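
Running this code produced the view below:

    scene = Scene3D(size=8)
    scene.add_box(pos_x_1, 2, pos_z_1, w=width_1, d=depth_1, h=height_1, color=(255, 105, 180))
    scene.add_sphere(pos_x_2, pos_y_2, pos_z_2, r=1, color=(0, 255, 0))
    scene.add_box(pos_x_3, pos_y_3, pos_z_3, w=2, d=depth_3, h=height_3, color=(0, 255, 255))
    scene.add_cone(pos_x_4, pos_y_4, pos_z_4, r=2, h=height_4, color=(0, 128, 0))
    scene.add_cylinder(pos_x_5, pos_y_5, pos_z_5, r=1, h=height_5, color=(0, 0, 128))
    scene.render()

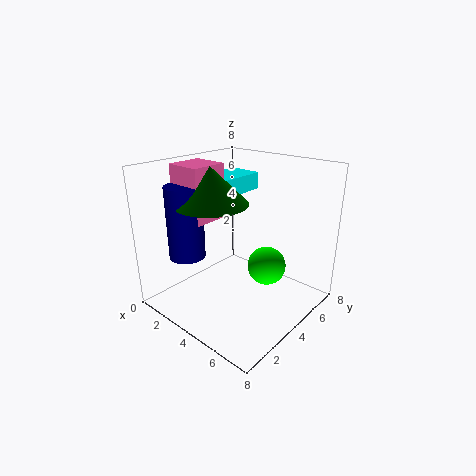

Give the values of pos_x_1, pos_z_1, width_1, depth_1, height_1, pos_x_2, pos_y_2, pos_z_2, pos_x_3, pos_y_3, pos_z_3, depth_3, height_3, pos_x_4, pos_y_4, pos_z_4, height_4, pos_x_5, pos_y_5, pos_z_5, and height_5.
pos_x_1 = 1; pos_z_1 = 5; width_1 = 2; depth_1 = 2; height_1 = 3; pos_x_2 = 6; pos_y_2 = 4; pos_z_2 = 3; pos_x_3 = 1; pos_y_3 = 4; pos_z_3 = 6; depth_3 = 3; height_3 = 1; pos_x_4 = 3; pos_y_4 = 3; pos_z_4 = 6; height_4 = 2; pos_x_5 = 2; pos_y_5 = 2; pos_z_5 = 3; height_5 = 4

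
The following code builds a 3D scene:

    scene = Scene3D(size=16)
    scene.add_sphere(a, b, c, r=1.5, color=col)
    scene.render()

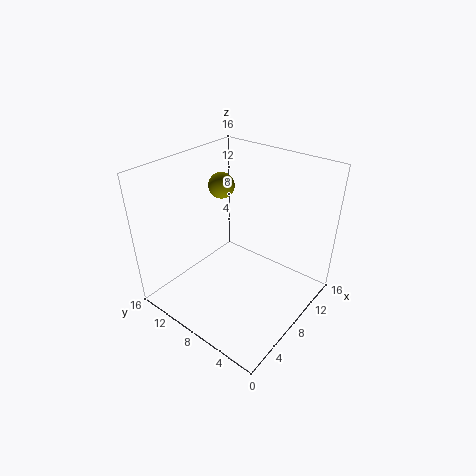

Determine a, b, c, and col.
a = 10
b = 12
c = 12.5
col = 'olive'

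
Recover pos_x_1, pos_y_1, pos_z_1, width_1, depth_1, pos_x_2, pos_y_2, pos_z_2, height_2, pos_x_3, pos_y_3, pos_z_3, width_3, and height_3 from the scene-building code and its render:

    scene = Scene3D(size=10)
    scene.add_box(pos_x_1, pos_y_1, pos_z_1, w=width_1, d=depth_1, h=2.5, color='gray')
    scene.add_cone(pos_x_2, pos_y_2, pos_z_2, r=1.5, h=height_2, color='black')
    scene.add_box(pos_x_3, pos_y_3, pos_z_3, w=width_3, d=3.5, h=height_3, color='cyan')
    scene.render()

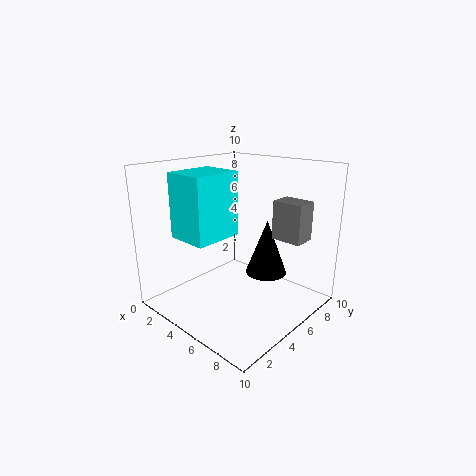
pos_x_1 = 7.5; pos_y_1 = 5.5; pos_z_1 = 5.5; width_1 = 2; depth_1 = 1.5; pos_x_2 = 6; pos_y_2 = 7; pos_z_2 = 2; height_2 = 4; pos_x_3 = 1.5; pos_y_3 = 2; pos_z_3 = 5; width_3 = 3; height_3 = 4.5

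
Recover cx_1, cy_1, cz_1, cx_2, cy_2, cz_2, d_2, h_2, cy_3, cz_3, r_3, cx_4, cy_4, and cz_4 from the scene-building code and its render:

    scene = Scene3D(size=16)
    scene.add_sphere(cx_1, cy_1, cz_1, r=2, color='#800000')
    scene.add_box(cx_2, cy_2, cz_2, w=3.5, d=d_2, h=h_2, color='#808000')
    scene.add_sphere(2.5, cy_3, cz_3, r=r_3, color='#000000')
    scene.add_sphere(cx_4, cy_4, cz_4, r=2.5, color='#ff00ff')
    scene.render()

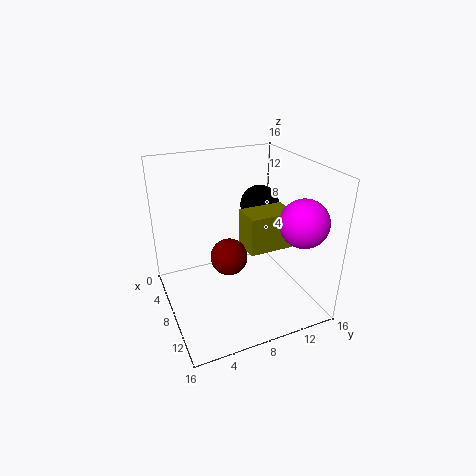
cx_1 = 9, cy_1 = 6.5, cz_1 = 6.5, cx_2 = 5, cy_2 = 9.5, cz_2 = 5.5, d_2 = 5.5, h_2 = 4.5, cy_3 = 13.5, cz_3 = 9, r_3 = 2.5, cx_4 = 13, cy_4 = 13, cz_4 = 11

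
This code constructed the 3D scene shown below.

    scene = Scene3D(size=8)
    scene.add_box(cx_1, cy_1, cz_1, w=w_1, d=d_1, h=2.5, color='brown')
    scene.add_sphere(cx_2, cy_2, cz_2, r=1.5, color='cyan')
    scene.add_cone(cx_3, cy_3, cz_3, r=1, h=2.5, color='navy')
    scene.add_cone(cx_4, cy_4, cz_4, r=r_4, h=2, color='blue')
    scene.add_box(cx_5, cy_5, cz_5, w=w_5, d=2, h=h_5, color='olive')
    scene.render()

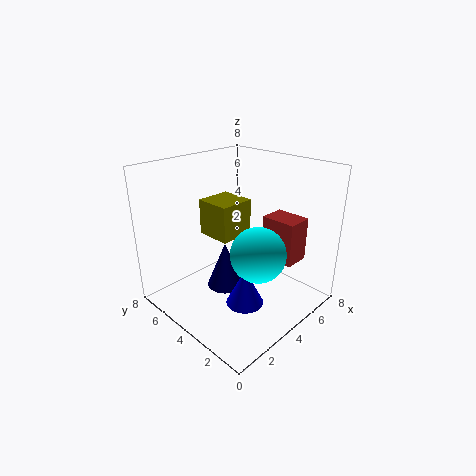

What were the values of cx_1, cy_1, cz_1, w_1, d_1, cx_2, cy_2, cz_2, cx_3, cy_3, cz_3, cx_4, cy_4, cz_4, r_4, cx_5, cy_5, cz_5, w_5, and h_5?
cx_1 = 5.5, cy_1 = 1.5, cz_1 = 2.5, w_1 = 1.5, d_1 = 2, cx_2 = 4, cy_2 = 2.5, cz_2 = 3.5, cx_3 = 3, cy_3 = 4, cz_3 = 1.5, cx_4 = 3, cy_4 = 2.5, cz_4 = 1, r_4 = 1, cx_5 = 3, cy_5 = 4, cz_5 = 4, w_5 = 2, h_5 = 2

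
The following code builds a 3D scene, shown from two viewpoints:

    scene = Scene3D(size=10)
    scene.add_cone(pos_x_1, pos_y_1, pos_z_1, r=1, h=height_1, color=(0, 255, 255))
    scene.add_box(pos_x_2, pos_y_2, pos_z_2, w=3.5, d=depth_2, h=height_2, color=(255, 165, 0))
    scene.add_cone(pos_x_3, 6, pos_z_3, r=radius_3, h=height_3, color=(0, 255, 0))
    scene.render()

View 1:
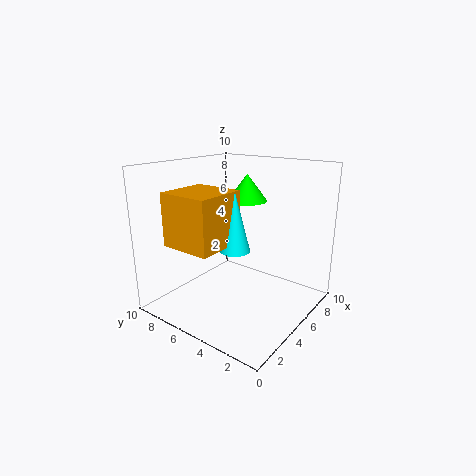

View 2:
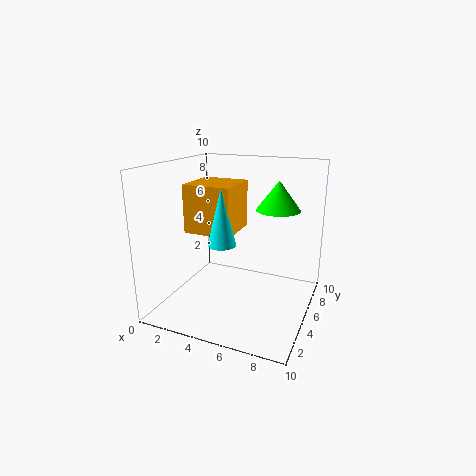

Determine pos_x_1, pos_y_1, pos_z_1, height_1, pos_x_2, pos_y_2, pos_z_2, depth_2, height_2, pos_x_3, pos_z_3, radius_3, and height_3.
pos_x_1 = 4, pos_y_1 = 4.5, pos_z_1 = 4.5, height_1 = 4, pos_x_2 = 1, pos_y_2 = 4.5, pos_z_2 = 5, depth_2 = 3.5, height_2 = 3.5, pos_x_3 = 7.5, pos_z_3 = 7, radius_3 = 1.5, height_3 = 2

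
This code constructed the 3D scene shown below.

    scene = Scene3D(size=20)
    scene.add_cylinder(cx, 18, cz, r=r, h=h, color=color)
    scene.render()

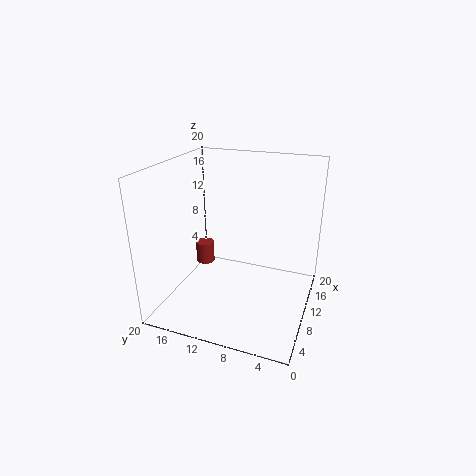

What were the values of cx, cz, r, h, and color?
cx = 15.5; cz = 2; r = 1.5; h = 3.5; color = 'brown'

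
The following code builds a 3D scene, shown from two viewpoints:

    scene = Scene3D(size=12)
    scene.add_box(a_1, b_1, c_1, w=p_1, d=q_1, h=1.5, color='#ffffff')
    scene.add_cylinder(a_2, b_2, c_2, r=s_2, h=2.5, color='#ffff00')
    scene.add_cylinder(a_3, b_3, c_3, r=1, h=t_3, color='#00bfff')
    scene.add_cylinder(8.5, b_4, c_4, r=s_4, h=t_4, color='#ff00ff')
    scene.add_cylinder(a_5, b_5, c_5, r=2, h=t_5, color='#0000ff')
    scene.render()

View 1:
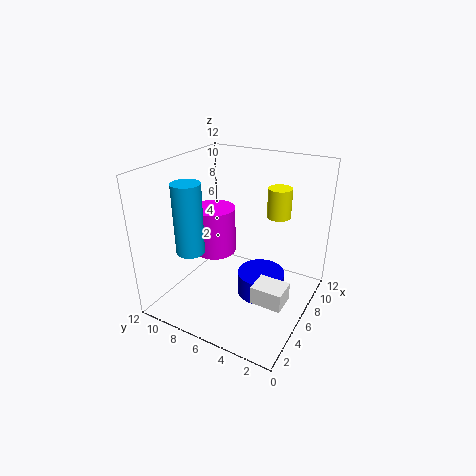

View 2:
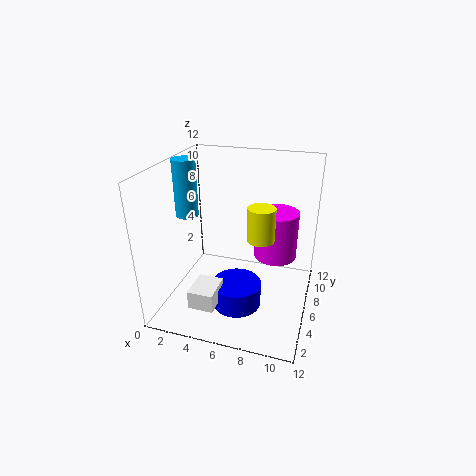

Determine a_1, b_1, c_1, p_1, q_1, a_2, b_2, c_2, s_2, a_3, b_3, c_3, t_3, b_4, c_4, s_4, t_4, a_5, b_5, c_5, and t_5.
a_1 = 3.5; b_1 = 1; c_1 = 2; p_1 = 2; q_1 = 2.5; a_2 = 8.5; b_2 = 3.5; c_2 = 7.5; s_2 = 1; a_3 = 1; b_3 = 7; c_3 = 7; t_3 = 5; b_4 = 10; c_4 = 2.5; s_4 = 2; t_4 = 4.5; a_5 = 6.5; b_5 = 4; c_5 = 1; t_5 = 2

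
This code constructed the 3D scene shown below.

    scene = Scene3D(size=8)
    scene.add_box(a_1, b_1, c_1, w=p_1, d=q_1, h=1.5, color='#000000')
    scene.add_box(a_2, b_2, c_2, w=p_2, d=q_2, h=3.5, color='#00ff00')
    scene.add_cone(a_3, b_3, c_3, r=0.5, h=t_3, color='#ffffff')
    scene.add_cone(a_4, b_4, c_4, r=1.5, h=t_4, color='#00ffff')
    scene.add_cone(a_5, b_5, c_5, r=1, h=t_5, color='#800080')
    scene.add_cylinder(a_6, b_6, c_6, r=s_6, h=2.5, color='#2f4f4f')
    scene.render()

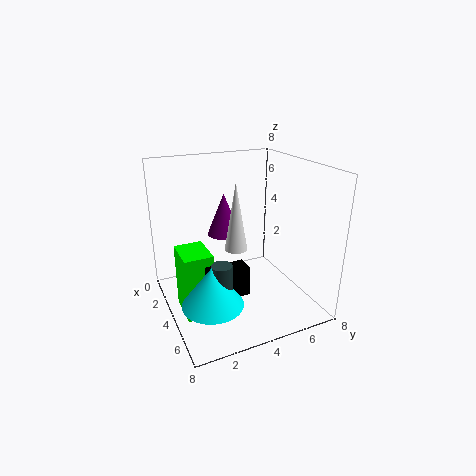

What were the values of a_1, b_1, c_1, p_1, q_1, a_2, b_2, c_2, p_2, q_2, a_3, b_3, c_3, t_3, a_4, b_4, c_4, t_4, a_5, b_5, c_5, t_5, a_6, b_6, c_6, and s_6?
a_1 = 5.5; b_1 = 1.5; c_1 = 2; p_1 = 1; q_1 = 2; a_2 = 3.5; b_2 = 0.5; c_2 = 0.5; p_2 = 2; q_2 = 1.5; a_3 = 7; b_3 = 2.5; c_3 = 5; t_3 = 3; a_4 = 6.5; b_4 = 1.5; c_4 = 2; t_4 = 2; a_5 = 2; b_5 = 4; c_5 = 3.5; t_5 = 2.5; a_6 = 6.5; b_6 = 2; c_6 = 1.5; s_6 = 0.5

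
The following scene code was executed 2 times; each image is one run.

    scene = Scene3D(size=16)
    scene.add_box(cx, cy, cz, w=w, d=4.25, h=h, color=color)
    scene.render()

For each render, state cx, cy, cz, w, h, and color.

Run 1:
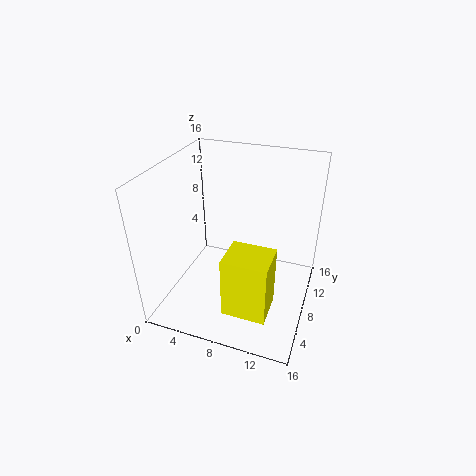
cx = 7.5, cy = 3.75, cz = 0.25, w = 5, h = 7.25, color = 'yellow'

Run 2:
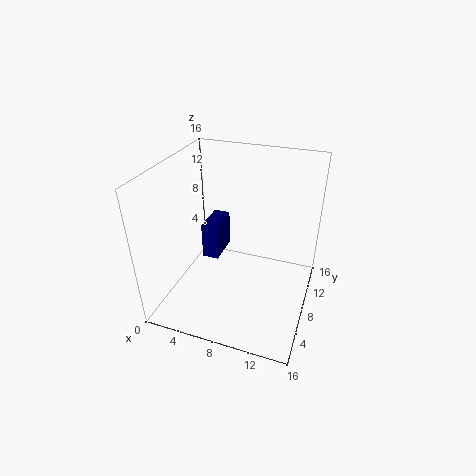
cx = 2.75, cy = 9.5, cz = 3.25, w = 2, h = 4.5, color = 'navy'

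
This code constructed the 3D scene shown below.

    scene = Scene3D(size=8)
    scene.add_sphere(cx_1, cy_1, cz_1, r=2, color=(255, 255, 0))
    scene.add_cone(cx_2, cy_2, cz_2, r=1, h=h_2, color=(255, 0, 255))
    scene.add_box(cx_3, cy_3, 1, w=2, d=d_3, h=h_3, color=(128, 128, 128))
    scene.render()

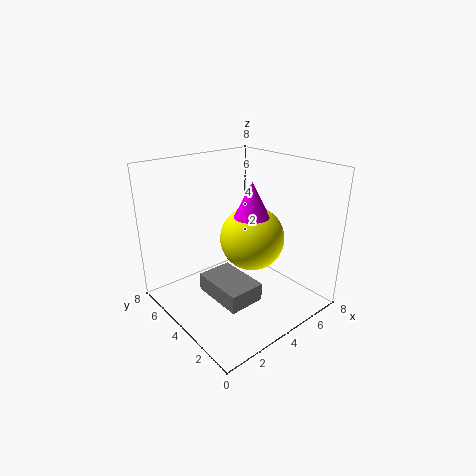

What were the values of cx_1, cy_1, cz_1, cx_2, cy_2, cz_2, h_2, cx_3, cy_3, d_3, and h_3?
cx_1 = 6
cy_1 = 5
cz_1 = 3
cx_2 = 5
cy_2 = 4
cz_2 = 5
h_2 = 2
cx_3 = 2
cy_3 = 2
d_3 = 3
h_3 = 1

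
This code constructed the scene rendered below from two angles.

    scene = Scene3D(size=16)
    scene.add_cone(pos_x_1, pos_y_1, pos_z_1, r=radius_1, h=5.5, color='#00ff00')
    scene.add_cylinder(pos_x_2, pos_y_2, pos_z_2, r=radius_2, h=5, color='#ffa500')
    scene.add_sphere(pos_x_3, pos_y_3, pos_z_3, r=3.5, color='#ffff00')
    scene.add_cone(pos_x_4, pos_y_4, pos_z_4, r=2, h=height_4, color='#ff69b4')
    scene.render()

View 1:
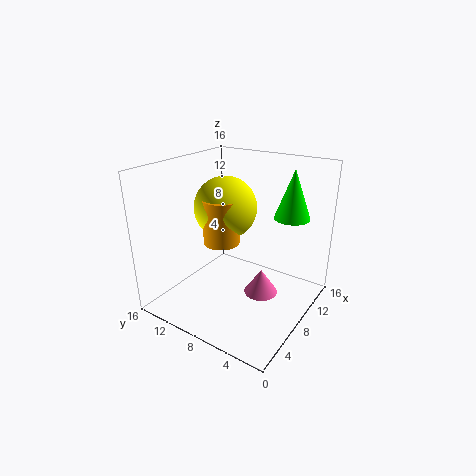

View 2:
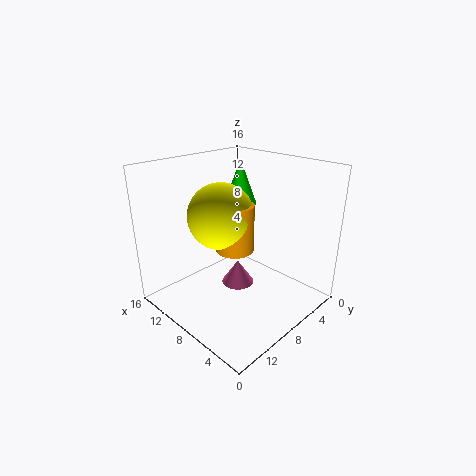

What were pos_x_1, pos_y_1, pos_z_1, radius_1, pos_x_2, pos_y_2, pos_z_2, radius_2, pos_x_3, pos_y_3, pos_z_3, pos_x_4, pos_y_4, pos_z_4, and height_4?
pos_x_1 = 12; pos_y_1 = 3.5; pos_z_1 = 10; radius_1 = 2; pos_x_2 = 7; pos_y_2 = 9.5; pos_z_2 = 7.5; radius_2 = 2; pos_x_3 = 8.5; pos_y_3 = 10; pos_z_3 = 11; pos_x_4 = 10; pos_y_4 = 6; pos_z_4 = 0.5; height_4 = 3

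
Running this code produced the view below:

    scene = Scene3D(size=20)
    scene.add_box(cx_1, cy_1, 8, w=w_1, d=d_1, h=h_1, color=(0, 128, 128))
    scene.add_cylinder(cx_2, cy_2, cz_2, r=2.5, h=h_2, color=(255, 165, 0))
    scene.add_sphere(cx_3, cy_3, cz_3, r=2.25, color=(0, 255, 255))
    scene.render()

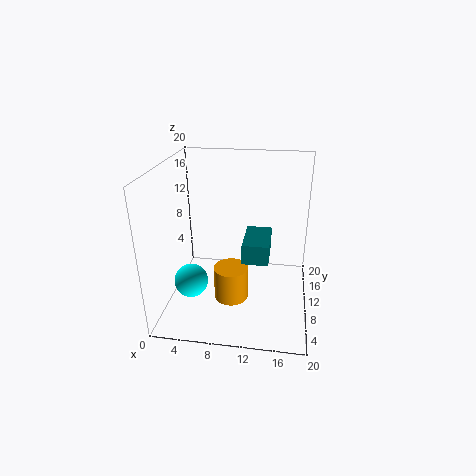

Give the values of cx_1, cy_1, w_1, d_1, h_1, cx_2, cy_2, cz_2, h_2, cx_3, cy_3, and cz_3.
cx_1 = 11; cy_1 = 6.5; w_1 = 3.5; d_1 = 6; h_1 = 2.75; cx_2 = 9; cy_2 = 9.75; cz_2 = 0.25; h_2 = 5; cx_3 = 4.25; cy_3 = 5.75; cz_3 = 5.25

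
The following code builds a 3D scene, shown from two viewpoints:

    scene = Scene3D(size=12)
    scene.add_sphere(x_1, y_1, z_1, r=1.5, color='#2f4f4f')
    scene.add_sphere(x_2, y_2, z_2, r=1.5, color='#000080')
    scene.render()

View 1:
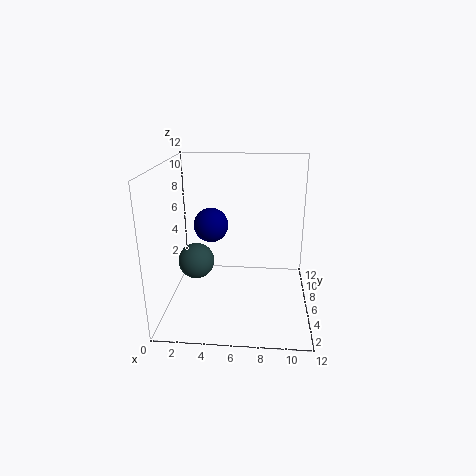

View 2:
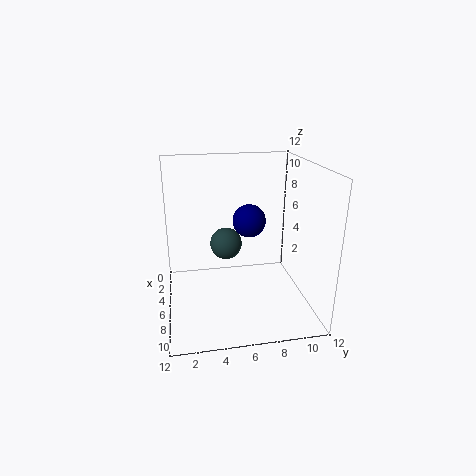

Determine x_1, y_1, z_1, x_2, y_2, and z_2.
x_1 = 2.5; y_1 = 5.5; z_1 = 4; x_2 = 3.5; y_2 = 7.5; z_2 = 6.5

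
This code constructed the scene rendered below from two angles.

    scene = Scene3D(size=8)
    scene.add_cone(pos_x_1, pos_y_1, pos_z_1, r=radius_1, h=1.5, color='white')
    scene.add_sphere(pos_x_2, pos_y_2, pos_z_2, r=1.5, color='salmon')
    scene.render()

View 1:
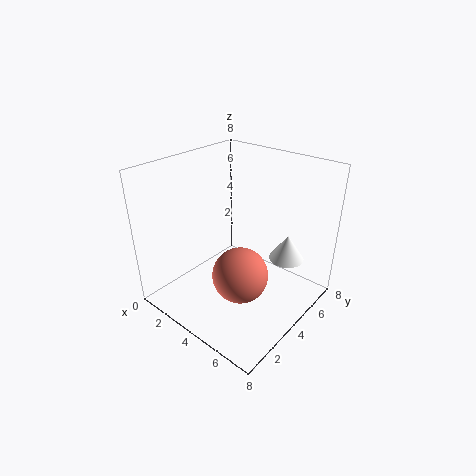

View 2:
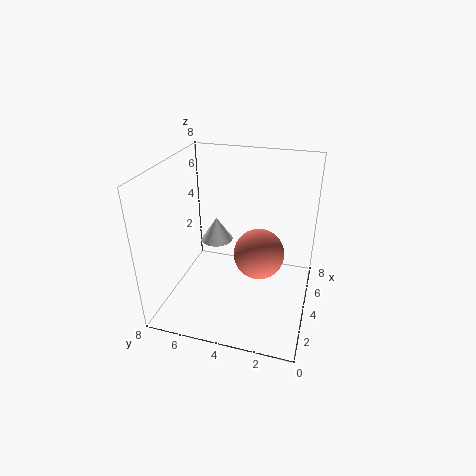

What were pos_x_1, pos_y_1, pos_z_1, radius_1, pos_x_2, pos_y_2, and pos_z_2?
pos_x_1 = 6; pos_y_1 = 6; pos_z_1 = 2.5; radius_1 = 1; pos_x_2 = 5; pos_y_2 = 3; pos_z_2 = 2.5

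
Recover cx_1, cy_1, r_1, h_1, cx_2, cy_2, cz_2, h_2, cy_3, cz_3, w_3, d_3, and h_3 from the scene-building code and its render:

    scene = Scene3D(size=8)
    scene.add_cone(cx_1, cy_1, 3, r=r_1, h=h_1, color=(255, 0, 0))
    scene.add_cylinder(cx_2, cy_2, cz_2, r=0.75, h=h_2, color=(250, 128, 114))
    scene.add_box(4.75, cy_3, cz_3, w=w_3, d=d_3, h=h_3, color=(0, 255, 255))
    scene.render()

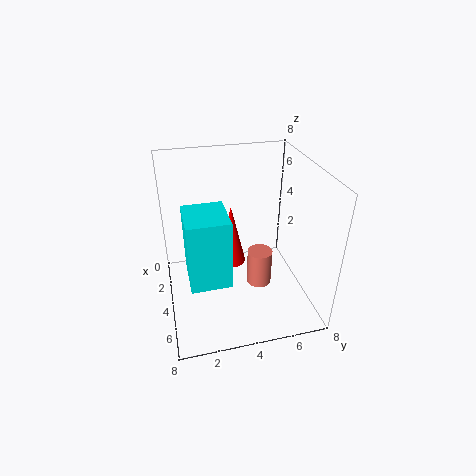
cx_1 = 4.5, cy_1 = 3.5, r_1 = 0.75, h_1 = 3.25, cx_2 = 3.5, cy_2 = 5.5, cz_2 = 0.25, h_2 = 2.25, cy_3 = 1, cz_3 = 3.25, w_3 = 2.25, d_3 = 2, h_3 = 3.5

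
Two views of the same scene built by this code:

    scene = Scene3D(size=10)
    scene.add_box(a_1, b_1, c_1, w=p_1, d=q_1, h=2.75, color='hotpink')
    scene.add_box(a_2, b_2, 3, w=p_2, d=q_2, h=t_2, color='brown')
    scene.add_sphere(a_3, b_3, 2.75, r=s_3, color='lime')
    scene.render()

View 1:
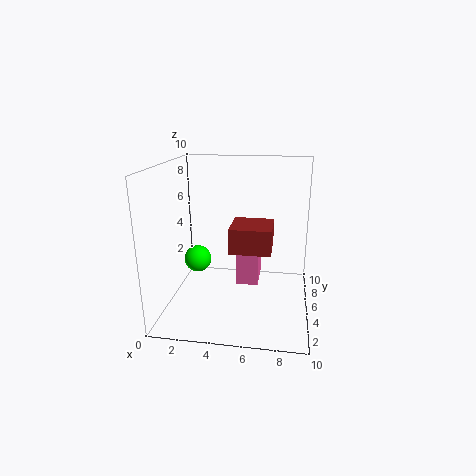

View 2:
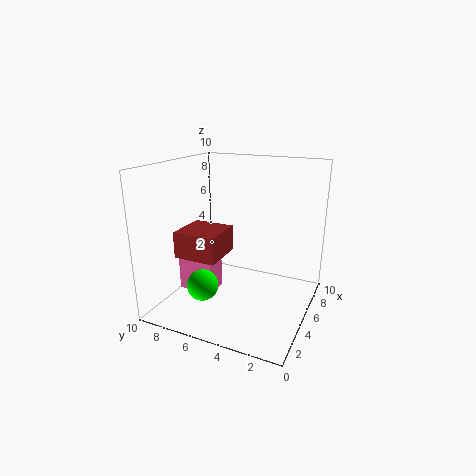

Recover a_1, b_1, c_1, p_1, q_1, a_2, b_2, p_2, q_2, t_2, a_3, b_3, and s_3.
a_1 = 4.5
b_1 = 7
c_1 = 0.25
p_1 = 1.75
q_1 = 2.75
a_2 = 4
b_2 = 6.5
p_2 = 3.25
q_2 = 3.25
t_2 = 2
a_3 = 1.75
b_3 = 6
s_3 = 1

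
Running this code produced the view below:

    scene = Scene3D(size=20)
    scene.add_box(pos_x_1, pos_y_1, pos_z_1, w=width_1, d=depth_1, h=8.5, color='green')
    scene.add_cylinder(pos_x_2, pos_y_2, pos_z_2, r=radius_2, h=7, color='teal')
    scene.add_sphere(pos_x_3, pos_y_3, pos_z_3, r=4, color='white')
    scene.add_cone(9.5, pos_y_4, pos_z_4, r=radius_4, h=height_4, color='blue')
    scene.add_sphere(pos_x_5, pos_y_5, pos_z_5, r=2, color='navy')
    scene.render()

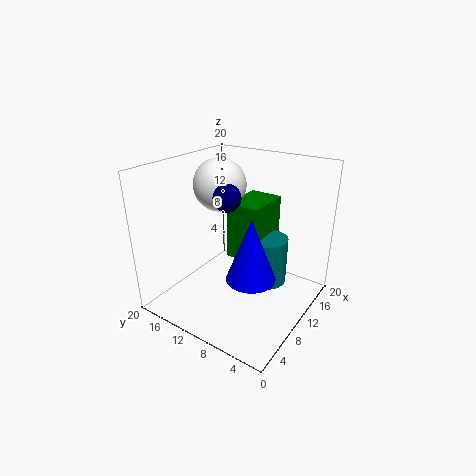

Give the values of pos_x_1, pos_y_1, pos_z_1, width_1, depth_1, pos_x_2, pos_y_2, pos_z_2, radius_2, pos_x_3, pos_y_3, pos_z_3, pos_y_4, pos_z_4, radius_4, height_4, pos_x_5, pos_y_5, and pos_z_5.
pos_x_1 = 11.5, pos_y_1 = 8, pos_z_1 = 5.5, width_1 = 7, depth_1 = 5, pos_x_2 = 14, pos_y_2 = 7.5, pos_z_2 = 2, radius_2 = 3, pos_x_3 = 14, pos_y_3 = 16, pos_z_3 = 15.5, pos_y_4 = 7.5, pos_z_4 = 4.5, radius_4 = 3.5, height_4 = 9, pos_x_5 = 11, pos_y_5 = 12.5, pos_z_5 = 15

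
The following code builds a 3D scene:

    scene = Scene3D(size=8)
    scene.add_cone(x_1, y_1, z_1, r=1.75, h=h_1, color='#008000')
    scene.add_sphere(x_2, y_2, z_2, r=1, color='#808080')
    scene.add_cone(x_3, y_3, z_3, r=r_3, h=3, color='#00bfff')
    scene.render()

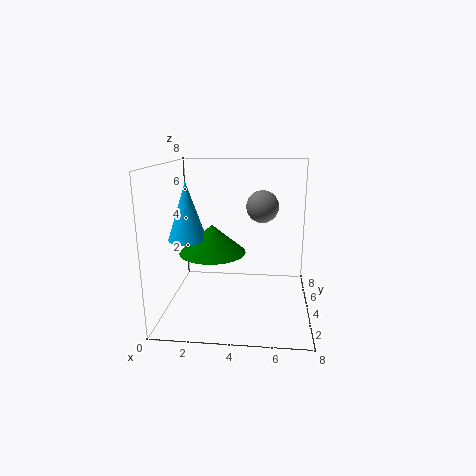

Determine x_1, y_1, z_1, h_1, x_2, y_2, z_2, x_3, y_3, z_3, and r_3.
x_1 = 2.75
y_1 = 3
z_1 = 3.5
h_1 = 1.5
x_2 = 5.25
y_2 = 6.5
z_2 = 5.25
x_3 = 1.5
y_3 = 2.75
z_3 = 4.25
r_3 = 1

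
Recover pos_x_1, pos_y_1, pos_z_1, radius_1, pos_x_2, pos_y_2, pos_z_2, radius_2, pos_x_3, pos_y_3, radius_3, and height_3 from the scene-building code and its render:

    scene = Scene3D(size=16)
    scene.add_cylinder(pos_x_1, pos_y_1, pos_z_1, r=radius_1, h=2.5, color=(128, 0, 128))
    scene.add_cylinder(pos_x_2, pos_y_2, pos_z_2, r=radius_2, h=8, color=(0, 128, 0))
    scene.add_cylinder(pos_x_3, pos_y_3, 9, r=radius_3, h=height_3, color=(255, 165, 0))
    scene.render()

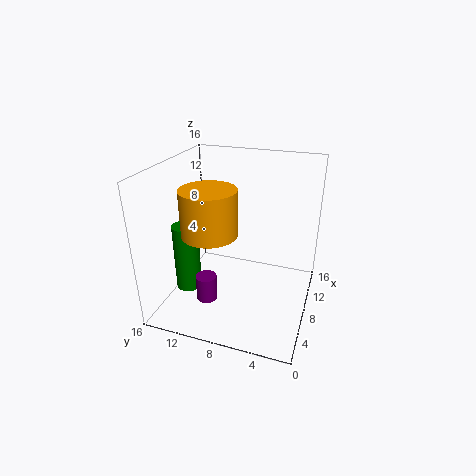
pos_x_1 = 1.5
pos_y_1 = 9
pos_z_1 = 4.5
radius_1 = 1
pos_x_2 = 7
pos_y_2 = 14
pos_z_2 = 1
radius_2 = 1.5
pos_x_3 = 6
pos_y_3 = 10.5
radius_3 = 3
height_3 = 5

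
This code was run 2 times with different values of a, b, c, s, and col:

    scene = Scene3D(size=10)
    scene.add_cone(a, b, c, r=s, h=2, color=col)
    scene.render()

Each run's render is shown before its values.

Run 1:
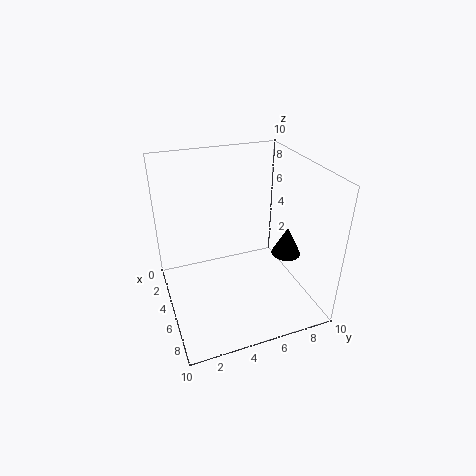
a = 6.5, b = 8, c = 4, s = 1, col = 'black'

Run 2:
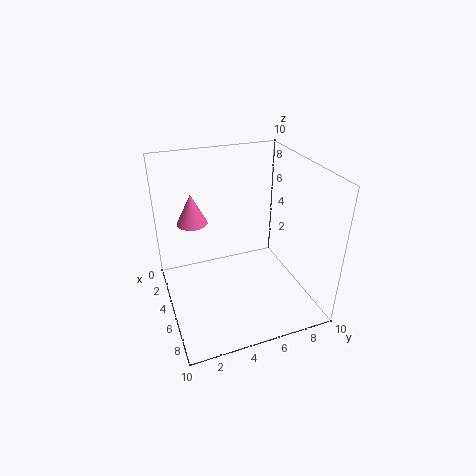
a = 4.5, b = 2, c = 6.5, s = 1, col = 'hotpink'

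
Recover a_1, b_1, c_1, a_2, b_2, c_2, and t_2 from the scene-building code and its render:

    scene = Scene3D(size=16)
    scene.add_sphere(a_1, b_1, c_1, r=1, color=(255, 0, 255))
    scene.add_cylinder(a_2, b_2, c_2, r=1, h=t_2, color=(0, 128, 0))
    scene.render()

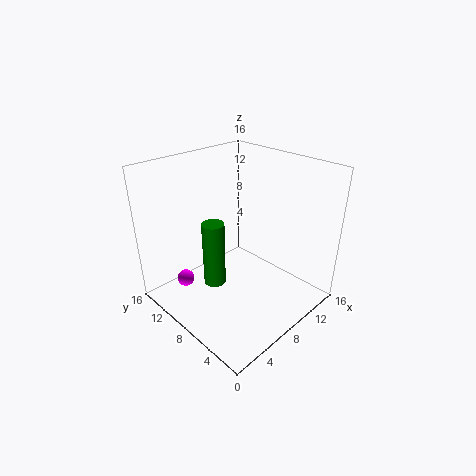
a_1 = 4; b_1 = 13; c_1 = 2; a_2 = 2; b_2 = 5; c_2 = 7; t_2 = 6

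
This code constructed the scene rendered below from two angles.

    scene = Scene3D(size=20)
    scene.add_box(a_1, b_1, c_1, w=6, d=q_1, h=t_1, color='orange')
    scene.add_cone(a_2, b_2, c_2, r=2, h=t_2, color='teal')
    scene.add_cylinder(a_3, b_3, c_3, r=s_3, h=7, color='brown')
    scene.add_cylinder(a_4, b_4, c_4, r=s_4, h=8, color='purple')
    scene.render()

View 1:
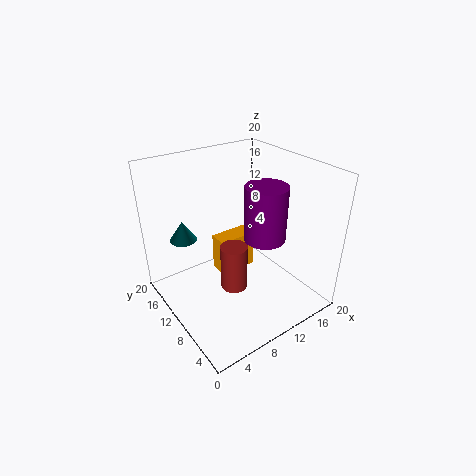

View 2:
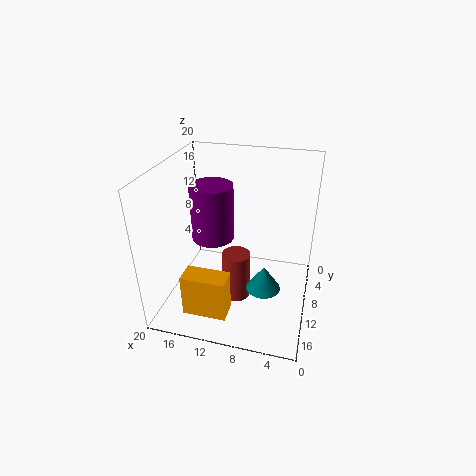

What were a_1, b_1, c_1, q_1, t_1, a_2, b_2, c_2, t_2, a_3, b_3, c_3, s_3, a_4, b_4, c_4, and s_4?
a_1 = 10; b_1 = 14; c_1 = 1; q_1 = 3; t_1 = 6; a_2 = 5; b_2 = 17; c_2 = 8; t_2 = 3; a_3 = 10; b_3 = 11; c_3 = 1; s_3 = 2; a_4 = 14; b_4 = 9; c_4 = 9; s_4 = 3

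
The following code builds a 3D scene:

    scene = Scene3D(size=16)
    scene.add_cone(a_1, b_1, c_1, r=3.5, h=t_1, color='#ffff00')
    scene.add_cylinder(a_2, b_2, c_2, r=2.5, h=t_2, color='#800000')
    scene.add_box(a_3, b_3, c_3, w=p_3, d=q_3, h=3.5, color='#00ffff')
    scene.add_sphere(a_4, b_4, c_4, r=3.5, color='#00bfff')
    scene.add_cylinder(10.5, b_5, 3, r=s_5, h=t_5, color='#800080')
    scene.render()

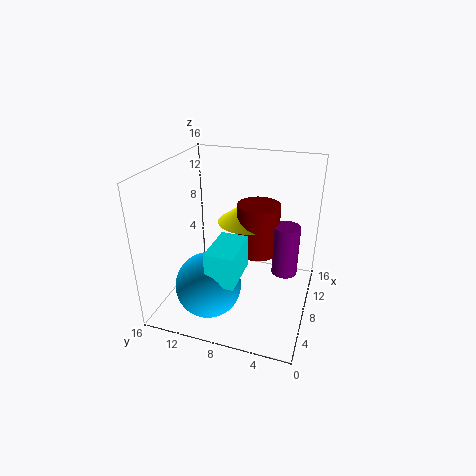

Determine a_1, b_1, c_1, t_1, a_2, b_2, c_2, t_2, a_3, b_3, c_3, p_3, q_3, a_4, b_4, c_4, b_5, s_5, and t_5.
a_1 = 11.5, b_1 = 8, c_1 = 8.5, t_1 = 2.5, a_2 = 11, b_2 = 6.5, c_2 = 5, t_2 = 6, a_3 = 2, b_3 = 6.5, c_3 = 5.5, p_3 = 5, q_3 = 3, a_4 = 4, b_4 = 10, c_4 = 4, b_5 = 3, s_5 = 1.5, t_5 = 6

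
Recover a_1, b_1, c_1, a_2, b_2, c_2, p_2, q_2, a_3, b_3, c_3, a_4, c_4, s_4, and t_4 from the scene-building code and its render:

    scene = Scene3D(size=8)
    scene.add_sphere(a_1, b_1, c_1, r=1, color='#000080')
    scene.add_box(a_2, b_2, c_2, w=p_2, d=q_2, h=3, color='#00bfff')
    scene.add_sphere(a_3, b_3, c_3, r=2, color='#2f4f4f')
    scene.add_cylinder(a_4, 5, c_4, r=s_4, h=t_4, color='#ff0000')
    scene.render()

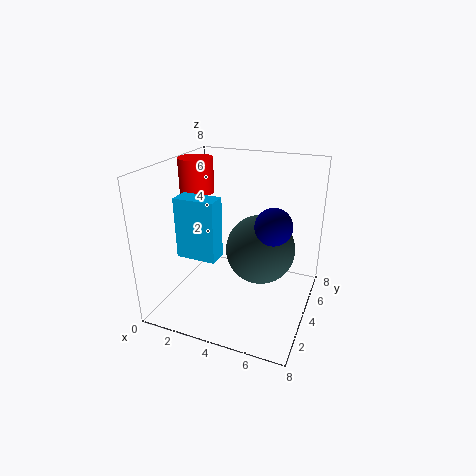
a_1 = 6, b_1 = 4, c_1 = 5, a_2 = 2, b_2 = 1, c_2 = 4, p_2 = 2, q_2 = 1, a_3 = 5, b_3 = 5, c_3 = 3, a_4 = 1, c_4 = 6, s_4 = 1, t_4 = 2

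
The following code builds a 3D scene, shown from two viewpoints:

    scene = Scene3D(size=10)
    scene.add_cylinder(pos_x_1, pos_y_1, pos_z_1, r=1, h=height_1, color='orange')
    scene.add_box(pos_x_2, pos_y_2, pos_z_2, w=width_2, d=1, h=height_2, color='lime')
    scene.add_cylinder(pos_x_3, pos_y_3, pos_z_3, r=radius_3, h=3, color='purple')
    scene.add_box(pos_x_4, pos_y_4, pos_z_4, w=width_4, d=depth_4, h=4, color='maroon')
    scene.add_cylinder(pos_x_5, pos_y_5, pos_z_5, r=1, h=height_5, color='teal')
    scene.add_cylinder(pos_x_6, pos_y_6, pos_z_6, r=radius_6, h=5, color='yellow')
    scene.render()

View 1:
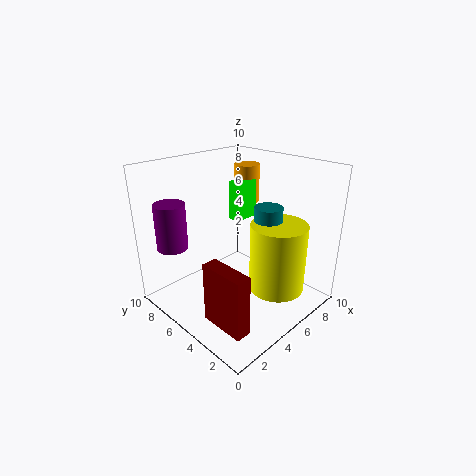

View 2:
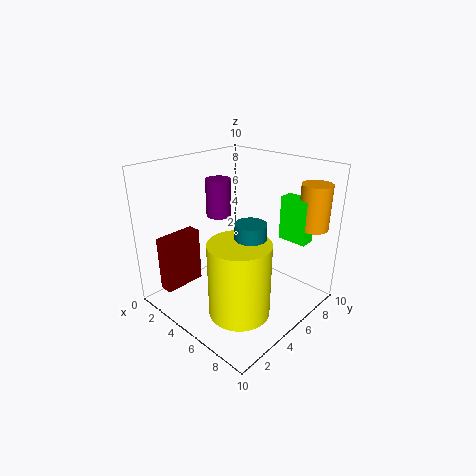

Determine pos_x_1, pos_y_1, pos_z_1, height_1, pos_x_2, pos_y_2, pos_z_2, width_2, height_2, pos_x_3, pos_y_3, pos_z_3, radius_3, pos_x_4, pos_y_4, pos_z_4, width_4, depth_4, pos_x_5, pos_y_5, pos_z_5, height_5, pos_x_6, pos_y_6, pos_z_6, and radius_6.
pos_x_1 = 9, pos_y_1 = 8, pos_z_1 = 6, height_1 = 3, pos_x_2 = 7, pos_y_2 = 7, pos_z_2 = 5, width_2 = 2, height_2 = 3, pos_x_3 = 1, pos_y_3 = 7, pos_z_3 = 5, radius_3 = 1, pos_x_4 = 1, pos_y_4 = 1, pos_z_4 = 1, width_4 = 1, depth_4 = 3, pos_x_5 = 7, pos_y_5 = 4, pos_z_5 = 5, height_5 = 2, pos_x_6 = 7, pos_y_6 = 3, pos_z_6 = 1, radius_6 = 2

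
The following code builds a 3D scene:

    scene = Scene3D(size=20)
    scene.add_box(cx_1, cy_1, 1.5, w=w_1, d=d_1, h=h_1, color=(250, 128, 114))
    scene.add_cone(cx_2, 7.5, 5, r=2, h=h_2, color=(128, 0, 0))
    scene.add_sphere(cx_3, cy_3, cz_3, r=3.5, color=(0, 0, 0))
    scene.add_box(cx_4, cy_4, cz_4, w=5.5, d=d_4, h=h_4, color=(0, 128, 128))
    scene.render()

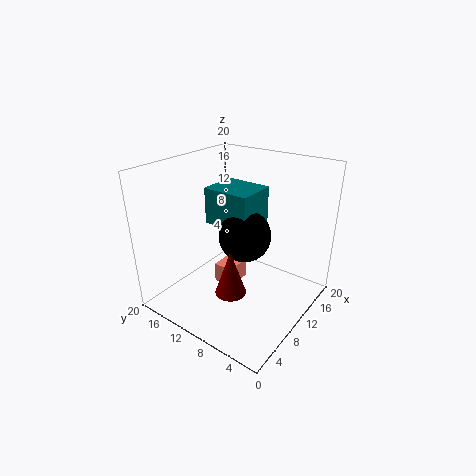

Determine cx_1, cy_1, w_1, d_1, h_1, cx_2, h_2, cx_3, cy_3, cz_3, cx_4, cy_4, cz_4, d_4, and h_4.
cx_1 = 9.5; cy_1 = 11; w_1 = 4; d_1 = 3; h_1 = 3; cx_2 = 5; h_2 = 6; cx_3 = 9.5; cy_3 = 8.5; cz_3 = 11; cx_4 = 8; cy_4 = 7.5; cz_4 = 12; d_4 = 6.5; h_4 = 5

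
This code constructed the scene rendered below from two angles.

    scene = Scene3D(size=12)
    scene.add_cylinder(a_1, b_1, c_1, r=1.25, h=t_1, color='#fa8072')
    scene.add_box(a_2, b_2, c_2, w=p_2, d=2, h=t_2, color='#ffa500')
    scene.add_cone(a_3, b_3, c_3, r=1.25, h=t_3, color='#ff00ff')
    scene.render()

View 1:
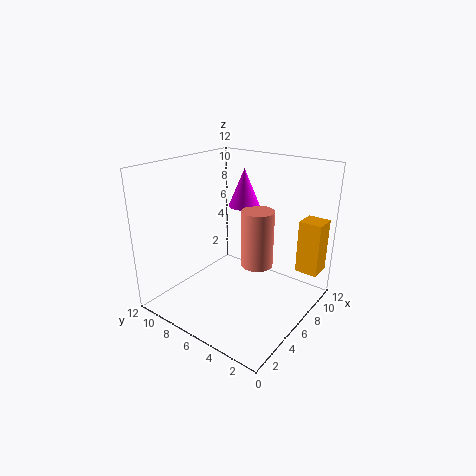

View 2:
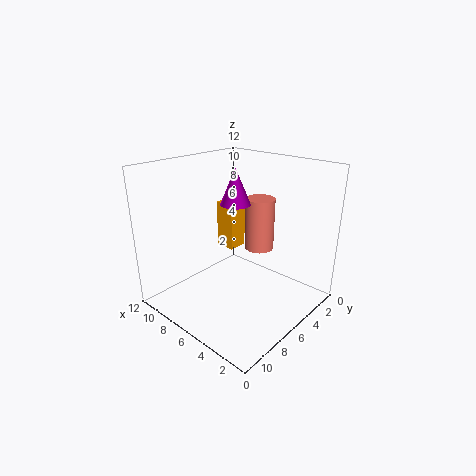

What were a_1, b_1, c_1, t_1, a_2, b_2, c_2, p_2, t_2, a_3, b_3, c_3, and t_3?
a_1 = 5.5, b_1 = 3.75, c_1 = 4.5, t_1 = 4.5, a_2 = 10, b_2 = 0.5, c_2 = 2.25, p_2 = 2, t_2 = 4.75, a_3 = 6.5, b_3 = 5.75, c_3 = 8.75, t_3 = 3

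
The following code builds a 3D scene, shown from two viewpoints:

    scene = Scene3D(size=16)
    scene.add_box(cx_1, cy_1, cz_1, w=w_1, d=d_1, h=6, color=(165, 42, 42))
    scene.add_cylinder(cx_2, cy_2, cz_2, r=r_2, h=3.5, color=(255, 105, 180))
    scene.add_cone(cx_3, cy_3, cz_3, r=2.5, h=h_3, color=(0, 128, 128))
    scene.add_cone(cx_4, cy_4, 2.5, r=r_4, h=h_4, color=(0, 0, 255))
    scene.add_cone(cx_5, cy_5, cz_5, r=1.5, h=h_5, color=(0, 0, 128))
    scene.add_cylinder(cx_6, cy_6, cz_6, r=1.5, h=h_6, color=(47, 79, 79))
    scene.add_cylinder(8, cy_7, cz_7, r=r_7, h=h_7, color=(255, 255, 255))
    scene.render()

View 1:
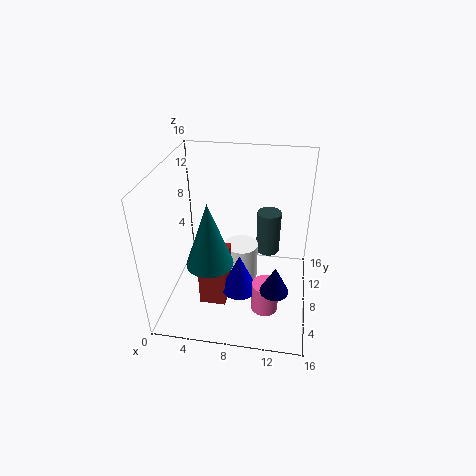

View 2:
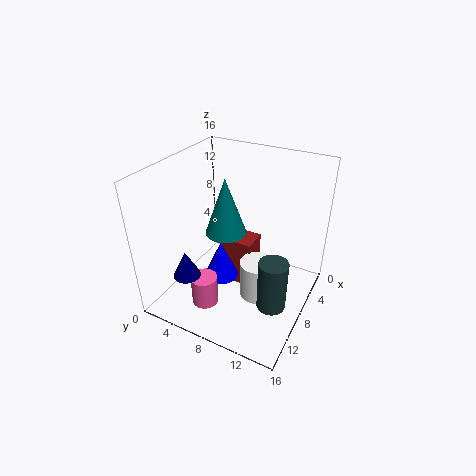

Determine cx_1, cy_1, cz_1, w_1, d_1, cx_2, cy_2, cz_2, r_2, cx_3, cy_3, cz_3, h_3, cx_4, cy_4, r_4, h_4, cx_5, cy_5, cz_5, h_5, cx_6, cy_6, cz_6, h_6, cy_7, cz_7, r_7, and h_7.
cx_1 = 4, cy_1 = 5, cz_1 = 0.5, w_1 = 3, d_1 = 4, cx_2 = 11.5, cy_2 = 5.5, cz_2 = 0.5, r_2 = 1.5, cx_3 = 5.5, cy_3 = 5, cz_3 = 6.5, h_3 = 7, cx_4 = 8.5, cy_4 = 6, r_4 = 2, h_4 = 4.5, cx_5 = 12.5, cy_5 = 4, cz_5 = 4.5, h_5 = 3, cx_6 = 11, cy_6 = 13.5, cz_6 = 3, h_6 = 5.5, cy_7 = 10.5, cz_7 = 1, r_7 = 2, h_7 = 4.5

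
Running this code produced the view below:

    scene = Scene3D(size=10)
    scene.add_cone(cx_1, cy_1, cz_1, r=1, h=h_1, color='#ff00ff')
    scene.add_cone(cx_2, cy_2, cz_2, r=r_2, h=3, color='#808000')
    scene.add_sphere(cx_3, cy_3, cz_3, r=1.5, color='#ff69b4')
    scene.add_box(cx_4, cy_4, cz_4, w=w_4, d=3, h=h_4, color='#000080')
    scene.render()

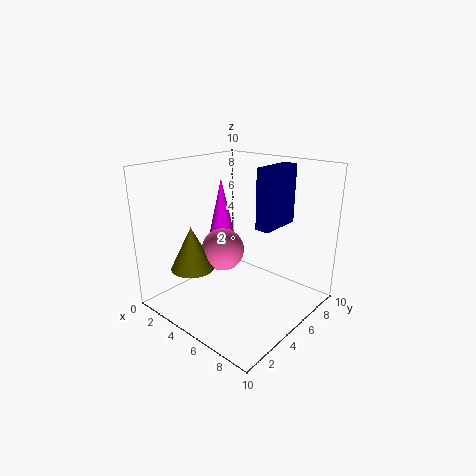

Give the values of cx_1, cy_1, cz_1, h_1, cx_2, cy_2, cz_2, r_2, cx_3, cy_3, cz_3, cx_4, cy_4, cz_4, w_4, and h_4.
cx_1 = 2, cy_1 = 6.5, cz_1 = 4, h_1 = 4.5, cx_2 = 3, cy_2 = 2.5, cz_2 = 3, r_2 = 1.5, cx_3 = 4, cy_3 = 4.5, cz_3 = 4, cx_4 = 6.5, cy_4 = 5, cz_4 = 6, w_4 = 1, h_4 = 4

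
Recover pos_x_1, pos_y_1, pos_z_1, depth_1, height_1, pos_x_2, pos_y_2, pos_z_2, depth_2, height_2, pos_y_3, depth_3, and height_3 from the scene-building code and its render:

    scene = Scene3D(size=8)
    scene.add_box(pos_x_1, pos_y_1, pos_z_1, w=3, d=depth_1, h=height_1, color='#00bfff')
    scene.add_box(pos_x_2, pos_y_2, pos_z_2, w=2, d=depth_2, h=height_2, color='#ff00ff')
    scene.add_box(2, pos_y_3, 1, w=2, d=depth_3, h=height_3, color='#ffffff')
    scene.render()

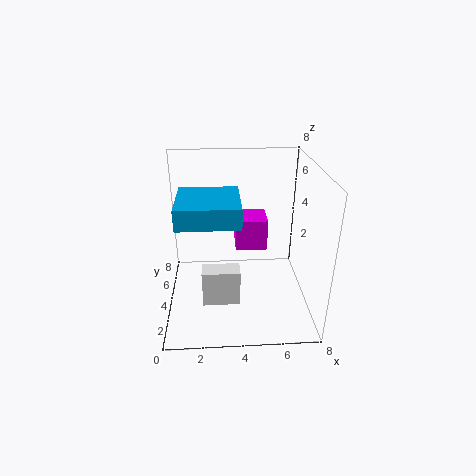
pos_x_1 = 1; pos_y_1 = 1; pos_z_1 = 6; depth_1 = 3; height_1 = 1; pos_x_2 = 4; pos_y_2 = 6; pos_z_2 = 2; depth_2 = 2; height_2 = 2; pos_y_3 = 2; depth_3 = 1; height_3 = 2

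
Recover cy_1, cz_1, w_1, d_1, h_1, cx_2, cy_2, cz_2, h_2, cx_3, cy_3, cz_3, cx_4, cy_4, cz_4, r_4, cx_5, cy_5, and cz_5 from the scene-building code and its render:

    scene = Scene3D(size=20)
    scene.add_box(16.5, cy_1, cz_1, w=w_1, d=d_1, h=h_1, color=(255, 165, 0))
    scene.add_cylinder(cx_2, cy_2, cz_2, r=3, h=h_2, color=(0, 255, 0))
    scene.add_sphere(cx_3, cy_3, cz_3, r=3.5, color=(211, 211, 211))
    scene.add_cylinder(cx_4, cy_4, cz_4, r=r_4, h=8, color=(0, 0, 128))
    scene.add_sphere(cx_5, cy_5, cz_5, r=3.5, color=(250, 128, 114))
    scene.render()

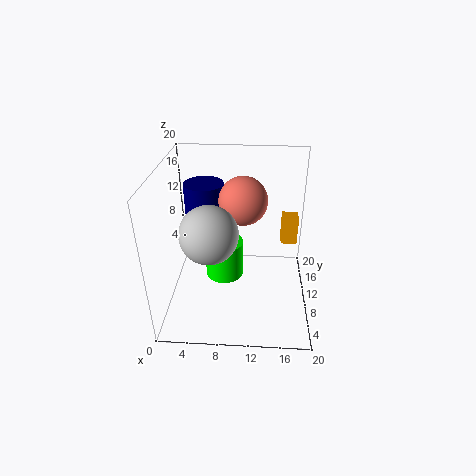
cy_1 = 16
cz_1 = 5.5
w_1 = 2.5
d_1 = 2.5
h_1 = 4.5
cx_2 = 7.5
cy_2 = 14.5
cz_2 = 0.5
h_2 = 6
cx_3 = 7
cy_3 = 4
cz_3 = 14
cx_4 = 4.5
cy_4 = 16
cz_4 = 7.5
r_4 = 3
cx_5 = 10.5
cy_5 = 13.5
cz_5 = 14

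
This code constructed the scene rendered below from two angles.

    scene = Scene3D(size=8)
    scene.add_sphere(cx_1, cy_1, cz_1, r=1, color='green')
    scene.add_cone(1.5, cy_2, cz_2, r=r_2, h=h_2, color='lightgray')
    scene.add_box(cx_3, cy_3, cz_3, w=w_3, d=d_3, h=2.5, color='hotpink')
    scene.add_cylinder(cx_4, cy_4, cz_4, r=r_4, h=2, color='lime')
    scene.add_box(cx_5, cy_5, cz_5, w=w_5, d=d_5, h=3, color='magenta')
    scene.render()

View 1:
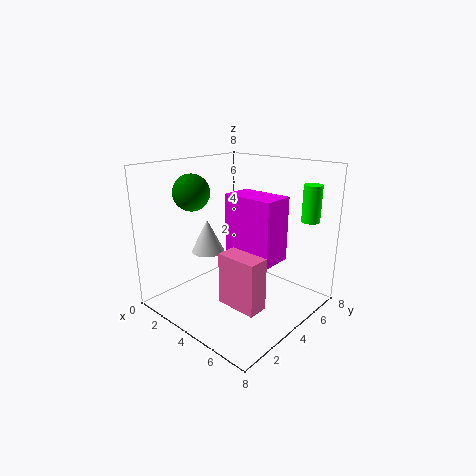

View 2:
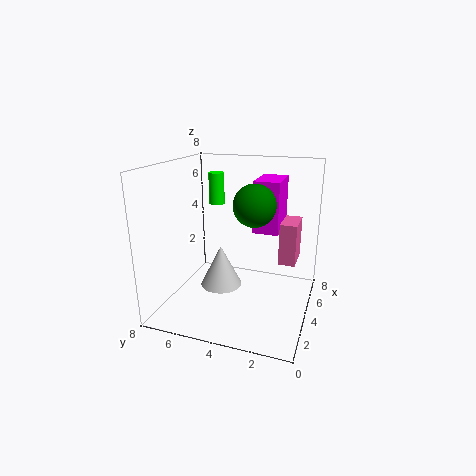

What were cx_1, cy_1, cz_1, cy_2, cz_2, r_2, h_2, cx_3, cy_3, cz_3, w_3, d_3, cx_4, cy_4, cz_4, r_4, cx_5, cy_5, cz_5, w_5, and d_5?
cx_1 = 2
cy_1 = 2.5
cz_1 = 6.5
cy_2 = 4
cz_2 = 2.5
r_2 = 1
h_2 = 2
cx_3 = 5.5
cy_3 = 1
cz_3 = 2
w_3 = 2
d_3 = 1
cx_4 = 7
cy_4 = 6.5
cz_4 = 5
r_4 = 0.5
cx_5 = 5
cy_5 = 2
cz_5 = 4
w_5 = 2.5
d_5 = 1.5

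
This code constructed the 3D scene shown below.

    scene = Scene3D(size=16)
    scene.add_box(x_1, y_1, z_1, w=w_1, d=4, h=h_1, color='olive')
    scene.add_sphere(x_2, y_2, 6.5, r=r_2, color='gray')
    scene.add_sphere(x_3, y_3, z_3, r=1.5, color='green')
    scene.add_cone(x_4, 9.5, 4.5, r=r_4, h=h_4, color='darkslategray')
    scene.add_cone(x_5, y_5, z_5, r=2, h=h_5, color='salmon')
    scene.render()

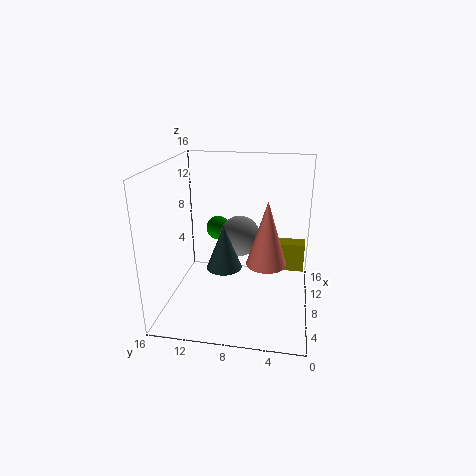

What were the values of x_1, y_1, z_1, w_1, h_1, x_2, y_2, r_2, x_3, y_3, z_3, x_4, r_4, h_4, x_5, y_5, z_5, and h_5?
x_1 = 11.5
y_1 = 0.5
z_1 = 2.5
w_1 = 2
h_1 = 3.5
x_2 = 12
y_2 = 8.5
r_2 = 2.5
x_3 = 13
y_3 = 11.5
z_3 = 7
x_4 = 7.5
r_4 = 2
h_4 = 5
x_5 = 4.5
y_5 = 4.5
z_5 = 7
h_5 = 6.5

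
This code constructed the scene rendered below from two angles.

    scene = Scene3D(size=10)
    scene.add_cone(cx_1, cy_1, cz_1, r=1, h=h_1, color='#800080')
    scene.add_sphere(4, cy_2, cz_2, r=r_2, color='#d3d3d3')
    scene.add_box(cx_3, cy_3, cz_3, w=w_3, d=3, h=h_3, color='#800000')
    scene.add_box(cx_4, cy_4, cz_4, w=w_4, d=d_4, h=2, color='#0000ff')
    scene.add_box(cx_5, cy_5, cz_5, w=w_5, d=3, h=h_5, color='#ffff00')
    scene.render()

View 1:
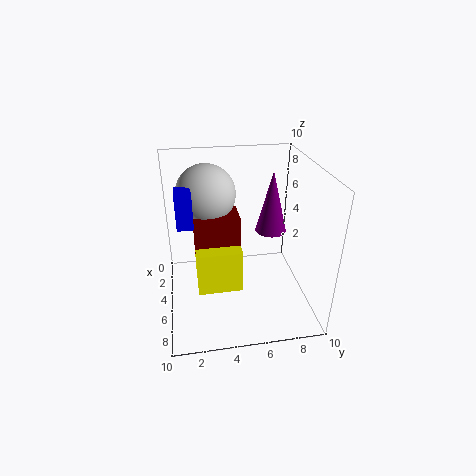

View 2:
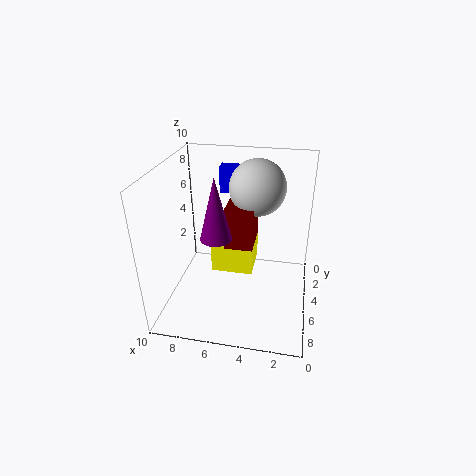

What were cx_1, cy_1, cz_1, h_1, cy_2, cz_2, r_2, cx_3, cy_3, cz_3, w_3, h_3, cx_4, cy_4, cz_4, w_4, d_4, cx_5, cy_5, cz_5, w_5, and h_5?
cx_1 = 6; cy_1 = 7; cz_1 = 6; h_1 = 4; cy_2 = 3; cz_2 = 8; r_2 = 2; cx_3 = 4; cy_3 = 2; cz_3 = 4; w_3 = 2; h_3 = 3; cx_4 = 5; cy_4 = 1; cz_4 = 7; w_4 = 2; d_4 = 1; cx_5 = 4; cy_5 = 2; cz_5 = 2; w_5 = 3; h_5 = 3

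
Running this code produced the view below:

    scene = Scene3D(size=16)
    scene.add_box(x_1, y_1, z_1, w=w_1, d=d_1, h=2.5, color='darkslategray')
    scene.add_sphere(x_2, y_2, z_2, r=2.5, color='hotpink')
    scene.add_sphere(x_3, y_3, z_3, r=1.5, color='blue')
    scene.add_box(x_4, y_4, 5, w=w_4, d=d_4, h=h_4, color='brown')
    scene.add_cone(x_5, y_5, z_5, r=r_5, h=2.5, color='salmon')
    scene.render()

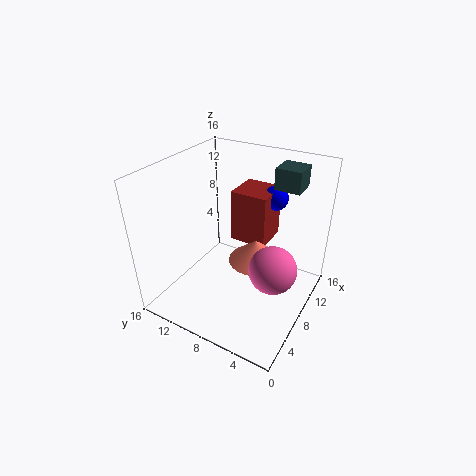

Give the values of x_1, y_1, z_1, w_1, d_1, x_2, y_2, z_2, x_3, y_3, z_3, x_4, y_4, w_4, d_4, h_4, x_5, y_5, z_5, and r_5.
x_1 = 12.5, y_1 = 3, z_1 = 12.5, w_1 = 3, d_1 = 3, x_2 = 6.5, y_2 = 3, z_2 = 6.5, x_3 = 14.5, y_3 = 6.5, z_3 = 10.5, x_4 = 11.5, y_4 = 6.5, w_4 = 4.5, d_4 = 4.5, h_4 = 6.5, x_5 = 8.5, y_5 = 6, z_5 = 5.5, r_5 = 3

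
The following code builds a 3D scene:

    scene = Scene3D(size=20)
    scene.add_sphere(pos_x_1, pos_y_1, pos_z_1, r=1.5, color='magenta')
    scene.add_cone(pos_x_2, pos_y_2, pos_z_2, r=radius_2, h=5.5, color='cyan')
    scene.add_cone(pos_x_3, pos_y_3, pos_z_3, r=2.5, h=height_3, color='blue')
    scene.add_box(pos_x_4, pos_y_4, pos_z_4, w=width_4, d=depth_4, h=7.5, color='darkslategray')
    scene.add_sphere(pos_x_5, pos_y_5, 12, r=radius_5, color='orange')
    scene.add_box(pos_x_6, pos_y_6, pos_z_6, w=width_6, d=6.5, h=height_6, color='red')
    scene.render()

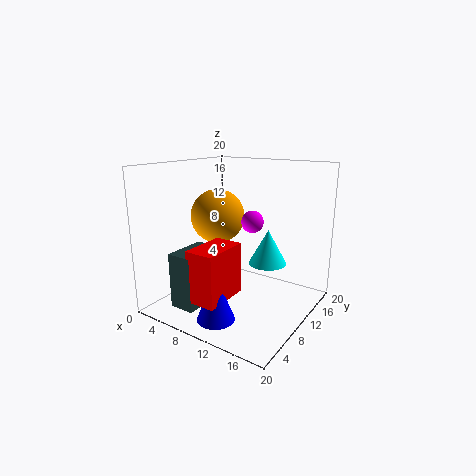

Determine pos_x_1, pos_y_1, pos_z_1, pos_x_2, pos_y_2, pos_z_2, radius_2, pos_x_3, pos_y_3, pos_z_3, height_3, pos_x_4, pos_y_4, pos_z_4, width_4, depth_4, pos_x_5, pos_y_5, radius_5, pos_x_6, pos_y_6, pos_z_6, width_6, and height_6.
pos_x_1 = 12; pos_y_1 = 10.5; pos_z_1 = 12.5; pos_x_2 = 11; pos_y_2 = 17; pos_z_2 = 4; radius_2 = 3; pos_x_3 = 10.5; pos_y_3 = 4; pos_z_3 = 0.5; height_3 = 6.5; pos_x_4 = 4.5; pos_y_4 = 2; pos_z_4 = 1.5; width_4 = 3.5; depth_4 = 6; pos_x_5 = 5; pos_y_5 = 12; radius_5 = 4; pos_x_6 = 7.5; pos_y_6 = 2; pos_z_6 = 3; width_6 = 4; height_6 = 7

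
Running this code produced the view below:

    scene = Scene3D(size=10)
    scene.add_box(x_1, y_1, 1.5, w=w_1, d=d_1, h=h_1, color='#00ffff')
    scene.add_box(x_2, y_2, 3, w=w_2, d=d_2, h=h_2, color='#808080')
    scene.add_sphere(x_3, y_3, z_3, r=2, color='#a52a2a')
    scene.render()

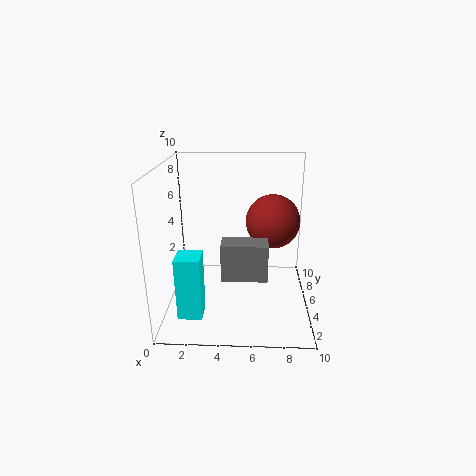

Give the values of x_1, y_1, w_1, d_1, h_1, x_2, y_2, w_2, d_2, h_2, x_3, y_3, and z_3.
x_1 = 1.5
y_1 = 0.5
w_1 = 1.5
d_1 = 1.5
h_1 = 4
x_2 = 4
y_2 = 2.5
w_2 = 3
d_2 = 1.5
h_2 = 2.5
x_3 = 7.5
y_3 = 7
z_3 = 5.5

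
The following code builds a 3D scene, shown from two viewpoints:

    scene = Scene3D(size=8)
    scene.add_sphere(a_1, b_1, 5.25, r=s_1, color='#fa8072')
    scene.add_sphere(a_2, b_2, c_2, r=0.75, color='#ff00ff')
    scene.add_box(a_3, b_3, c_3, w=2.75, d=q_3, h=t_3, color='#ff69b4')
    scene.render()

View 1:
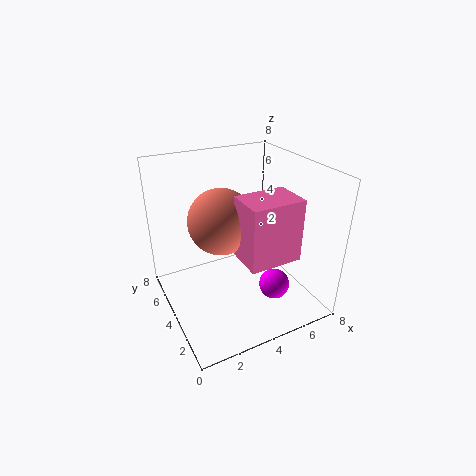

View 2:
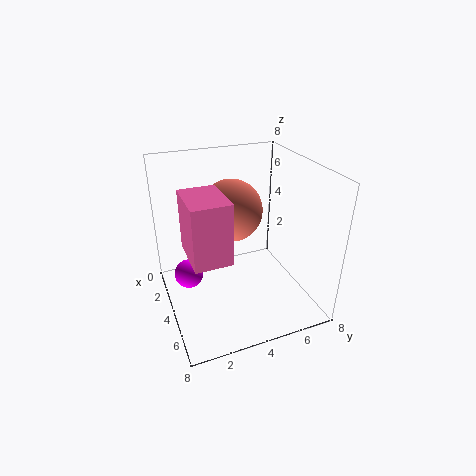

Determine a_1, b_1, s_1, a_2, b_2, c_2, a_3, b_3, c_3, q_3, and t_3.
a_1 = 3, b_1 = 4, s_1 = 1.75, a_2 = 4.5, b_2 = 1, c_2 = 2.75, a_3 = 3.25, b_3 = 1, c_3 = 3.75, q_3 = 2, t_3 = 3.25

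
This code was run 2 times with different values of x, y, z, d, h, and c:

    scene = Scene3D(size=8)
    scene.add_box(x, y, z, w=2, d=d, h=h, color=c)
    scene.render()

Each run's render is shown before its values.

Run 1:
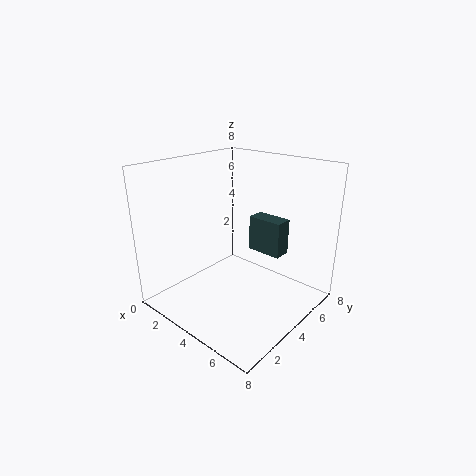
x = 4, y = 5, z = 3, d = 1, h = 2, c = 'darkslategray'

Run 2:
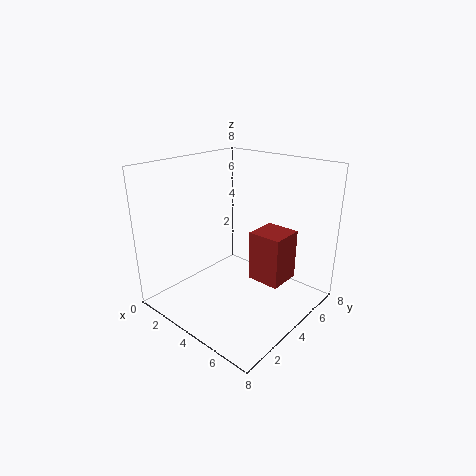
x = 4, y = 5, z = 1, d = 2, h = 3, c = 'brown'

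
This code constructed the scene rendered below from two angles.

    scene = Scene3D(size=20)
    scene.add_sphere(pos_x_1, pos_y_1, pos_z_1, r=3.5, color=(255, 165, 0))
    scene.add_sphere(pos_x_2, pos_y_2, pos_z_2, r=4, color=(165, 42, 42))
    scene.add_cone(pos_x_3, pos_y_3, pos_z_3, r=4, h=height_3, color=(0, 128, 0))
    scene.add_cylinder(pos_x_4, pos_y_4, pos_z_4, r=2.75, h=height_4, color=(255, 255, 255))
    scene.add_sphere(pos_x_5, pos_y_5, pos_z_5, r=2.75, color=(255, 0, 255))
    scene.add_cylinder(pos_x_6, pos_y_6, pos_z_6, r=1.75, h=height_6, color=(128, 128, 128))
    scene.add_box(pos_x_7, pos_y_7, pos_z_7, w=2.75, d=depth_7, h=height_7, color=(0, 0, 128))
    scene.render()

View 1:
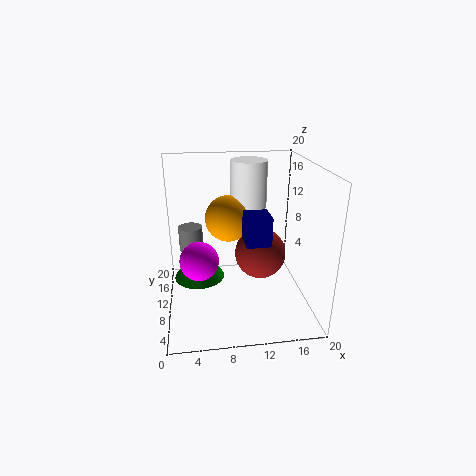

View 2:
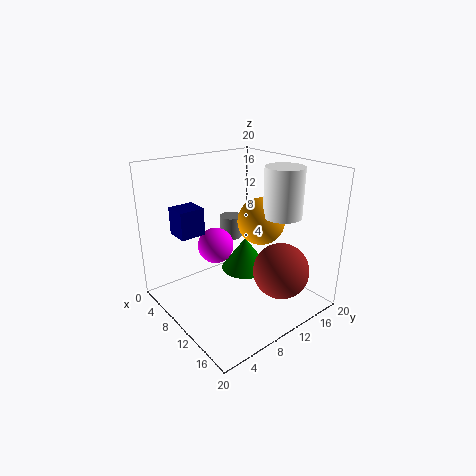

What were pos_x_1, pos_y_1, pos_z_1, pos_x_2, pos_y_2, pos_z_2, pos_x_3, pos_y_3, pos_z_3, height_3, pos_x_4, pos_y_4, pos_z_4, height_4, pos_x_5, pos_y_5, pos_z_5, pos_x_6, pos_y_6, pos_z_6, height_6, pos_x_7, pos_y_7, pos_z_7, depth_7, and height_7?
pos_x_1 = 9.25, pos_y_1 = 15, pos_z_1 = 11, pos_x_2 = 14.25, pos_y_2 = 14.5, pos_z_2 = 5, pos_x_3 = 4.5, pos_y_3 = 16, pos_z_3 = 0.75, height_3 = 5.5, pos_x_4 = 12.5, pos_y_4 = 16, pos_z_4 = 12.5, height_4 = 7, pos_x_5 = 4.5, pos_y_5 = 10, pos_z_5 = 6.75, pos_x_6 = 3.5, pos_y_6 = 13.75, pos_z_6 = 7, height_6 = 3.5, pos_x_7 = 9.5, pos_y_7 = 0.25, pos_z_7 = 13.25, depth_7 = 3, height_7 = 3.25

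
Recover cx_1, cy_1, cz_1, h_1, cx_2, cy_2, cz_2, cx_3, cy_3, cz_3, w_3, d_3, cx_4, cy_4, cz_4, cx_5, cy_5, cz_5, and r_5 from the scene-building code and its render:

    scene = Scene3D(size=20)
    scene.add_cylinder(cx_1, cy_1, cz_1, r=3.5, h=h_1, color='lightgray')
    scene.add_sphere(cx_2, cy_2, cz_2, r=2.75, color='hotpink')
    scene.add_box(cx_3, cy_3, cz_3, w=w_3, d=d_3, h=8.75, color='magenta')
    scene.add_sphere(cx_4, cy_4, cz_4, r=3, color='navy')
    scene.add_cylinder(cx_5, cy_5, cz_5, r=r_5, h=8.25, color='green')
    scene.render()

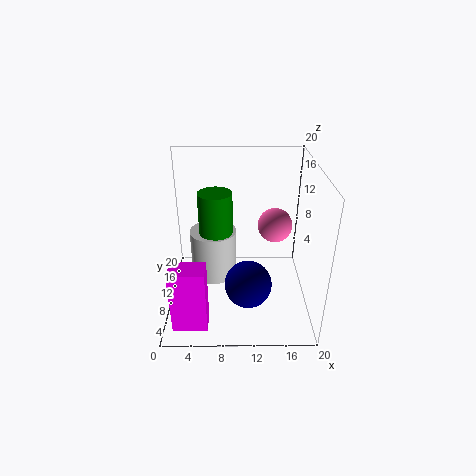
cx_1 = 6.25
cy_1 = 14
cz_1 = 1.5
h_1 = 7.5
cx_2 = 16
cy_2 = 17
cz_2 = 8.25
cx_3 = 1.5
cy_3 = 1.5
cz_3 = 1
w_3 = 4.5
d_3 = 3
cx_4 = 11.25
cy_4 = 4.25
cz_4 = 6.5
cx_5 = 6.75
cy_5 = 13.5
cz_5 = 7
r_5 = 2.5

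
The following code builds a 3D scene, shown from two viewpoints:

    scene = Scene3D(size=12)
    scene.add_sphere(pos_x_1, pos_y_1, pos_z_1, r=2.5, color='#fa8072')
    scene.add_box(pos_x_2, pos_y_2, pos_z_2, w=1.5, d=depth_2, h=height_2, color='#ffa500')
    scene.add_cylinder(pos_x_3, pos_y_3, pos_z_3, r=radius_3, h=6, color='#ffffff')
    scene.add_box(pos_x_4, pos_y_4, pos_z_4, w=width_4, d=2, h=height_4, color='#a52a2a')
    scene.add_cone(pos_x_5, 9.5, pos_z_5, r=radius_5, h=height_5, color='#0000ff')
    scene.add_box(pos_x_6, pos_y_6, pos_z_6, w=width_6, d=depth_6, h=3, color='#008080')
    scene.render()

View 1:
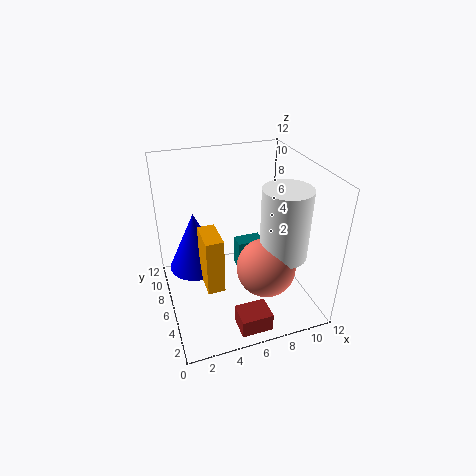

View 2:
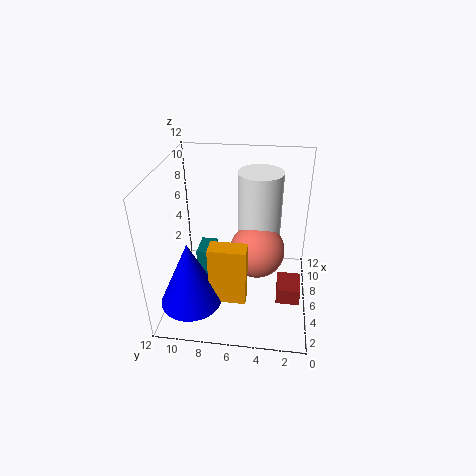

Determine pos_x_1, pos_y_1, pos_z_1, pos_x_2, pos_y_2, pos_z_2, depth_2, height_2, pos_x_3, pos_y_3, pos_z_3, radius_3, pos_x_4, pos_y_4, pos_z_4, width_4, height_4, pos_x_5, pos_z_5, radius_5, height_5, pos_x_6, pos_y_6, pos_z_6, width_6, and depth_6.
pos_x_1 = 8; pos_y_1 = 4.5; pos_z_1 = 3.5; pos_x_2 = 3; pos_y_2 = 5; pos_z_2 = 1.5; depth_2 = 3; height_2 = 5; pos_x_3 = 9.5; pos_y_3 = 4.5; pos_z_3 = 4.5; radius_3 = 2; pos_x_4 = 4.5; pos_y_4 = 0.5; pos_z_4 = 0.5; width_4 = 2.5; height_4 = 1.5; pos_x_5 = 3; pos_z_5 = 1.5; radius_5 = 2.5; height_5 = 5.5; pos_x_6 = 7; pos_y_6 = 8.5; pos_z_6 = 0.5; width_6 = 2.5; depth_6 = 1.5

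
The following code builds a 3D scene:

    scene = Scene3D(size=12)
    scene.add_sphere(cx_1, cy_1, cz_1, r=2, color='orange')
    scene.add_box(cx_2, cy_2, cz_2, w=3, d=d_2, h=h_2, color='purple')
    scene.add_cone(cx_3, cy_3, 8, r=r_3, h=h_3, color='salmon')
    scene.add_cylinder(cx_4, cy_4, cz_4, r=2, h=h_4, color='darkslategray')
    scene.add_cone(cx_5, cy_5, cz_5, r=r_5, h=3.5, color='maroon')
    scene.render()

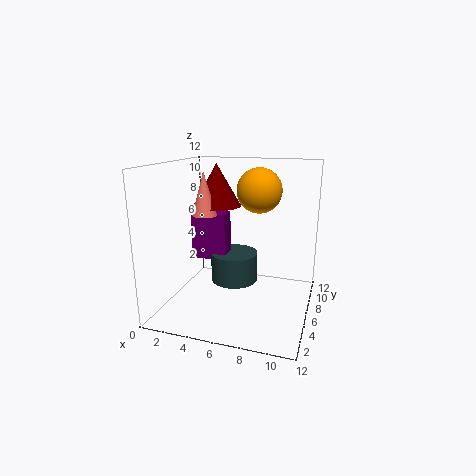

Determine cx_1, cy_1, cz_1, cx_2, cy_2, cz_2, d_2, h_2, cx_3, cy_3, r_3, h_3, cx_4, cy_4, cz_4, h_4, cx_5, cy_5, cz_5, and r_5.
cx_1 = 7, cy_1 = 9, cz_1 = 9.5, cx_2 = 2, cy_2 = 5.5, cz_2 = 4, d_2 = 1.5, h_2 = 4, cx_3 = 3.5, cy_3 = 5, r_3 = 1, h_3 = 3.5, cx_4 = 5.5, cy_4 = 6.5, cz_4 = 2, h_4 = 2.5, cx_5 = 4, cy_5 = 6.5, cz_5 = 8.5, r_5 = 2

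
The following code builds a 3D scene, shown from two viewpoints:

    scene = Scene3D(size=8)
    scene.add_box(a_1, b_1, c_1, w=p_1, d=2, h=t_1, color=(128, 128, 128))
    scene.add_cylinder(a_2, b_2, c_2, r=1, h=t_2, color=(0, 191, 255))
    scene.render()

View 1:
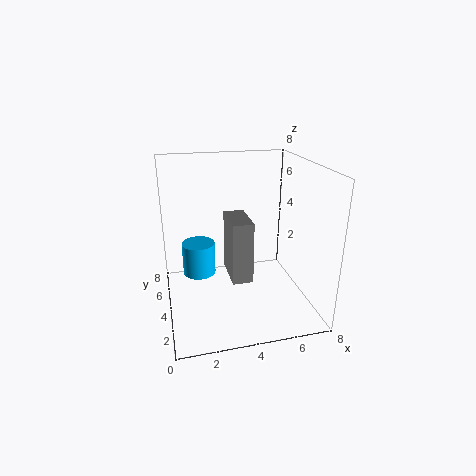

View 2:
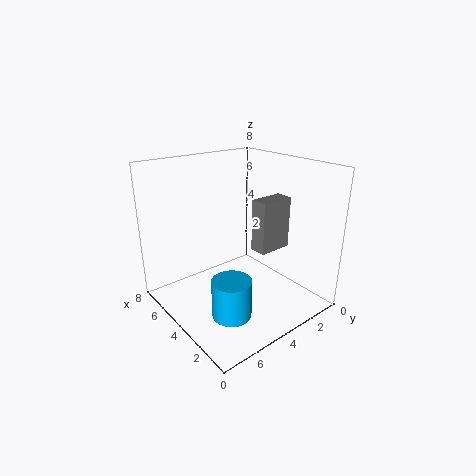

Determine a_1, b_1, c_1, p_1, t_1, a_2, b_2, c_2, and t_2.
a_1 = 3, b_1 = 1, c_1 = 3, p_1 = 1, t_1 = 3, a_2 = 2, b_2 = 6, c_2 = 1, t_2 = 2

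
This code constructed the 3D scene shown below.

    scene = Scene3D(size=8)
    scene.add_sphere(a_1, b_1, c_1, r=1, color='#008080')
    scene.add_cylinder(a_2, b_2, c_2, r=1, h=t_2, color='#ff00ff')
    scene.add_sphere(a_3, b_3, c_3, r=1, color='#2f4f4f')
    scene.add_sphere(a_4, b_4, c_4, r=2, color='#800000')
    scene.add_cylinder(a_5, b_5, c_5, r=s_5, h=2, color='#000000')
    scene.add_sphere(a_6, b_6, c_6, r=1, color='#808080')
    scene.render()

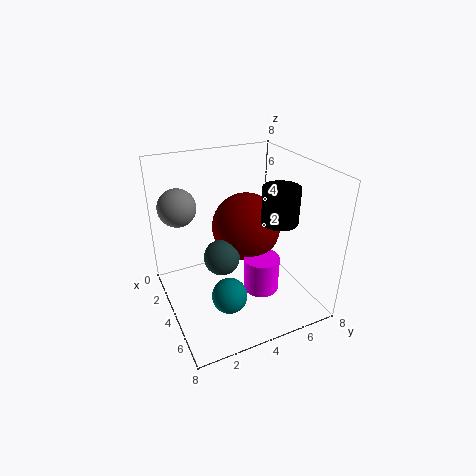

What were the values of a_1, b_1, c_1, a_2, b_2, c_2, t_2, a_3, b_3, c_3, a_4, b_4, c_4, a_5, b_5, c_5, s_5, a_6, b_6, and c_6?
a_1 = 5, b_1 = 3, c_1 = 1, a_2 = 5, b_2 = 5, c_2 = 1, t_2 = 2, a_3 = 4, b_3 = 3, c_3 = 3, a_4 = 3, b_4 = 5, c_4 = 4, a_5 = 5, b_5 = 6, c_5 = 5, s_5 = 1, a_6 = 3, b_6 = 1, c_6 = 6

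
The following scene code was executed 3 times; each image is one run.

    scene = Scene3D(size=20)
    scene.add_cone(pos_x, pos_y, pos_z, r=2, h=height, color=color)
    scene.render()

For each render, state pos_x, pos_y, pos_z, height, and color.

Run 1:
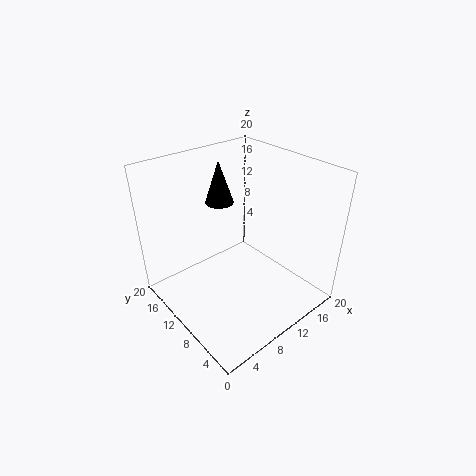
pos_x = 10; pos_y = 14; pos_z = 14; height = 6; color = 'black'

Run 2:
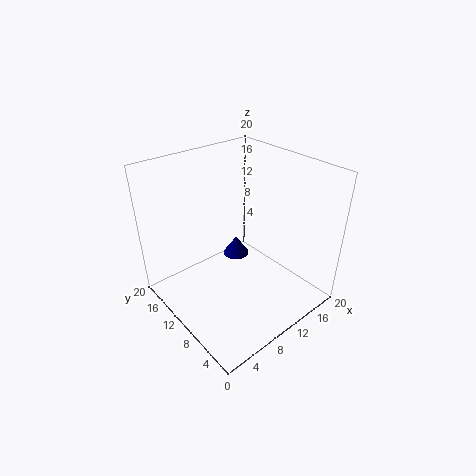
pos_x = 13; pos_y = 14; pos_z = 4; height = 3; color = 'navy'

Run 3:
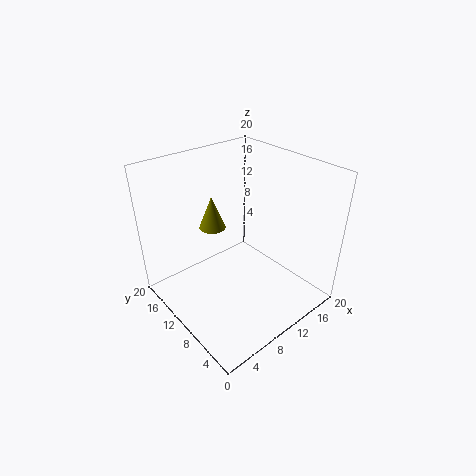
pos_x = 10; pos_y = 16; pos_z = 9; height = 5; color = 'olive'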